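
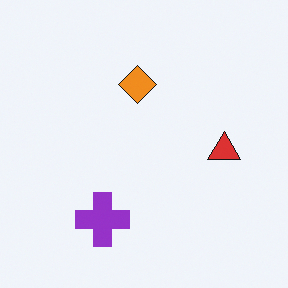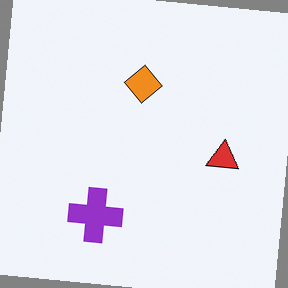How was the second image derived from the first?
The transformation is: rotated clockwise by a few degrees.

Every shape is tilted by the same angle and the image corners show triangular fill wedges — a whole-image rotation by a non-right angle.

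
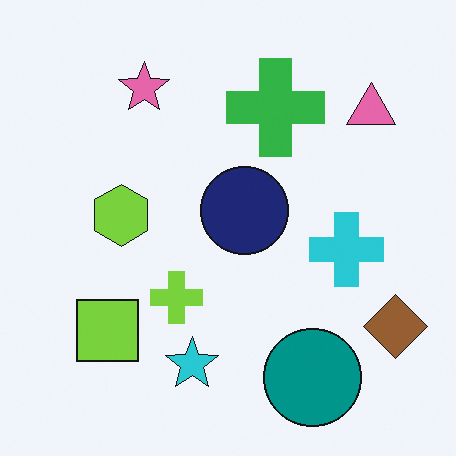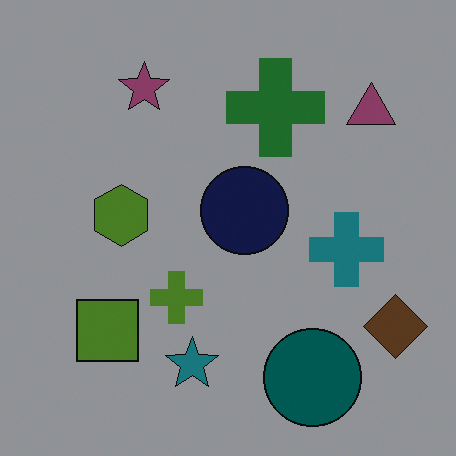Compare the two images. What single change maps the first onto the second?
The transformation is: noticeably darkened.

Every pixel — background and shapes alike — is uniformly darkened.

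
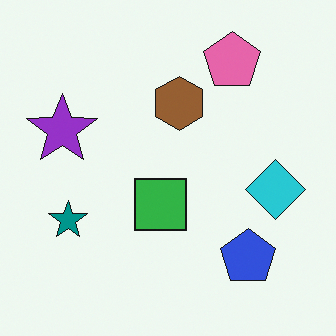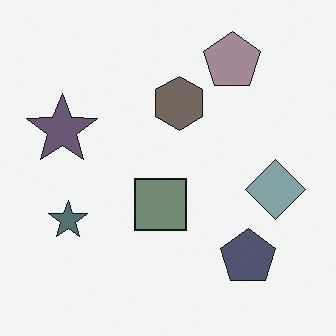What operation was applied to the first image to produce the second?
The transformation is: heavily desaturated.

All colors are more muted and greyish — a global saturation change.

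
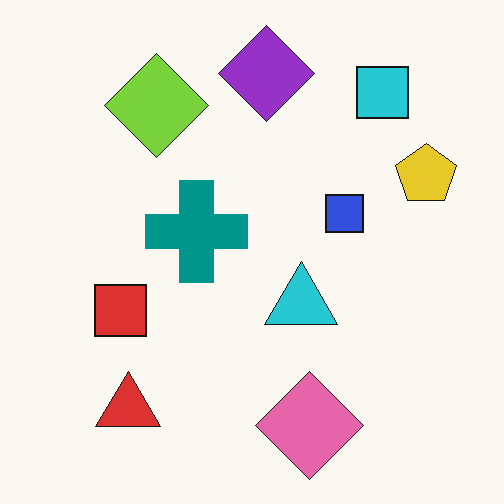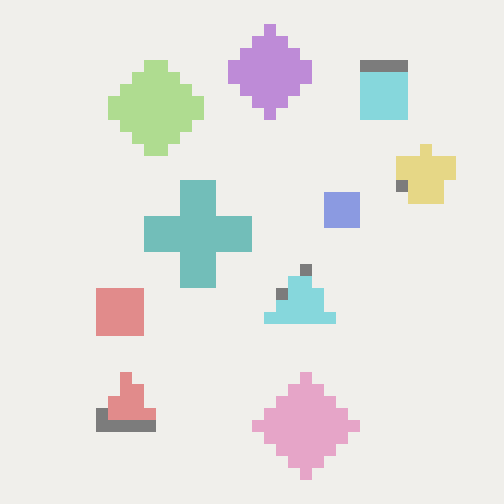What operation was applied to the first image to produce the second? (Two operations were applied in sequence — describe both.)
The second image is the first given much lower contrast, then coarsely pixelated.

Tones are pushed toward mid-grey across the whole image — a global contrast change. Shapes are reduced to large square blocks; fine edges and outlines are lost — a downscale-then-upscale (mosaic) effect.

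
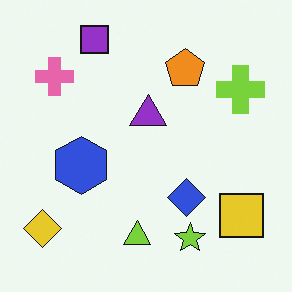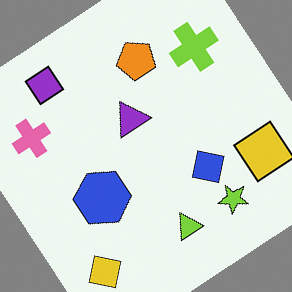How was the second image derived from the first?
This is the original image rotated counter-clockwise by a large amount — several tens of degrees.

Every shape is tilted by the same angle and the image corners show triangular fill wedges — a whole-image rotation by a non-right angle.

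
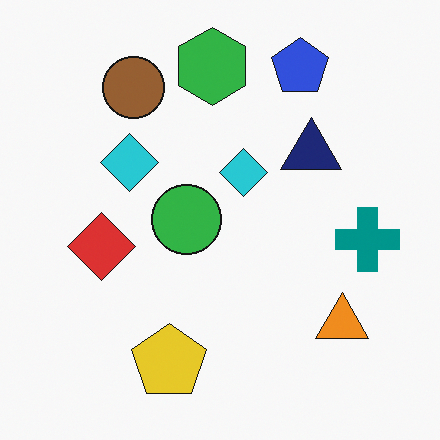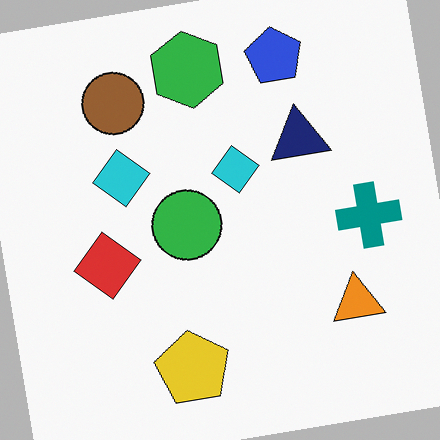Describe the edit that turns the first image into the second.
The second image is the first rotated counter-clockwise by a slight angle.

Every shape is tilted by the same angle and the image corners show triangular fill wedges — a whole-image rotation by a non-right angle.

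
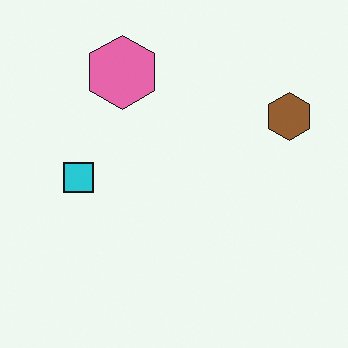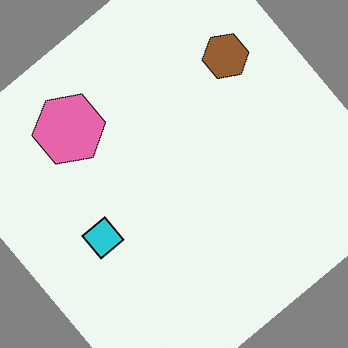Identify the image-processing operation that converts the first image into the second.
The image was rotated counter-clockwise by a large amount — several tens of degrees.

Every shape is tilted by the same angle and the image corners show triangular fill wedges — a whole-image rotation by a non-right angle.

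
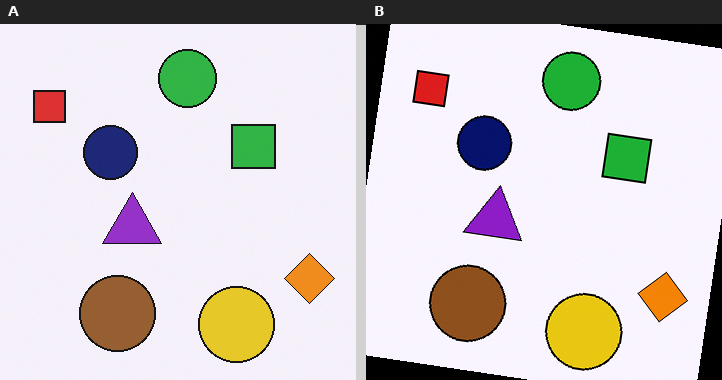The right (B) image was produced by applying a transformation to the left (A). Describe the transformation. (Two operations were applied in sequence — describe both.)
The transformation is: rotated clockwise by a slight angle, then given slightly increased contrast.

Every shape is tilted by the same angle and the image corners show triangular fill wedges — a whole-image rotation by a non-right angle. Tones are pushed away from mid-grey across the whole image — a global contrast change.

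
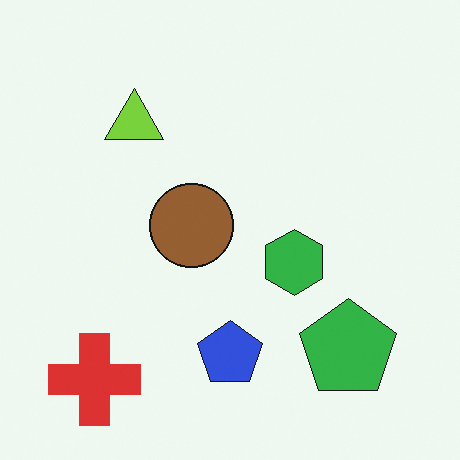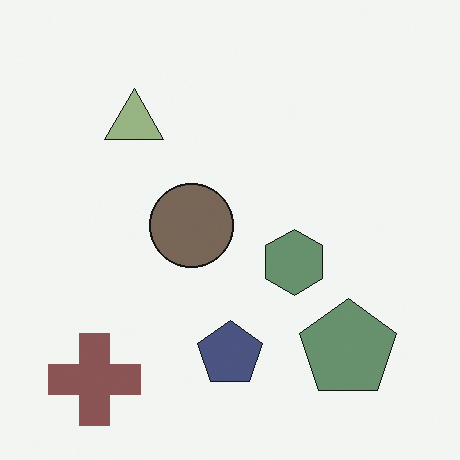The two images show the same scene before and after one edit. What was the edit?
The transformation is: made much more muted (saturation change).

All colors are more muted and greyish — a global saturation change.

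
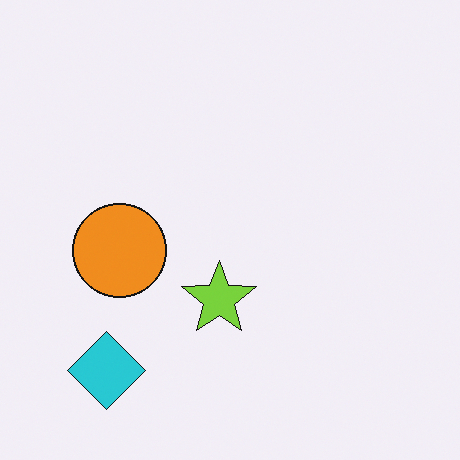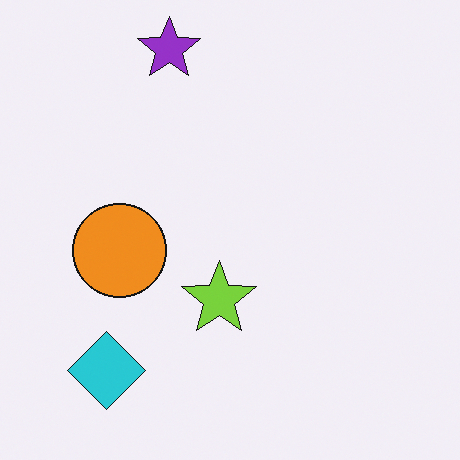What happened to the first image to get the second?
It was overlaid with an additional purple star.

A purple star appears in the second image that is absent from the first.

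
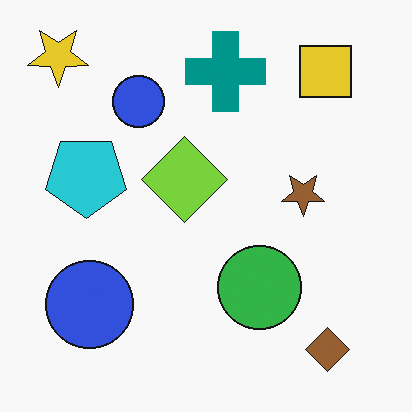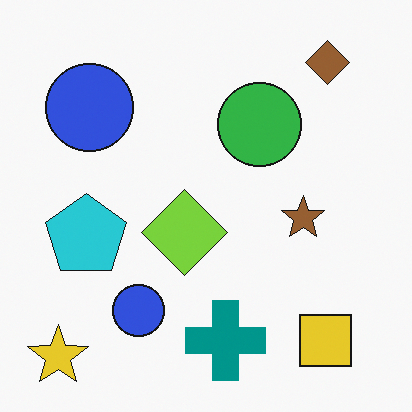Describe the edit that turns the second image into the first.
The first image is the second flipped vertically (top ↔ bottom).

The yellow star is in the bottom-left of the second image and the top-left of the first — shapes on opposite sides of the horizontal midline have swapped in a mirror flip.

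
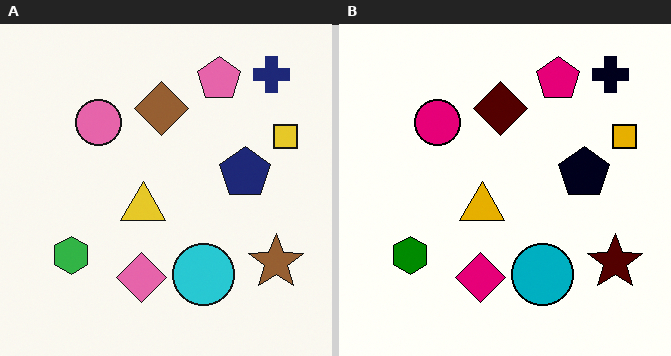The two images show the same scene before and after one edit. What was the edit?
This is the original image boosted in contrast.

Tones are pushed away from mid-grey across the whole image — a global contrast change.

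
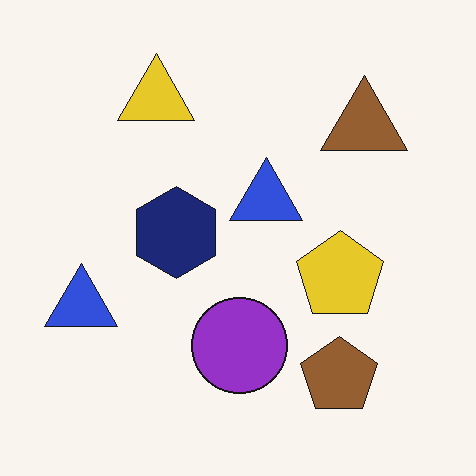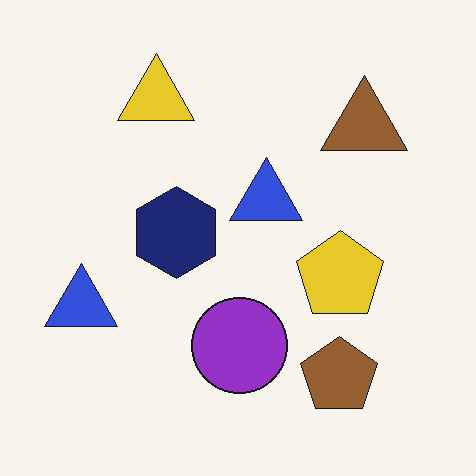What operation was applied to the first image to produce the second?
This is the original image given moderate JPEG compression.

Blocky 8×8 compression artifacts appear around shape edges and the flat background shows ringing — characteristic JPEG degradation.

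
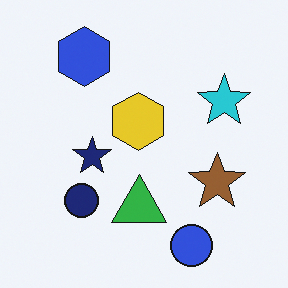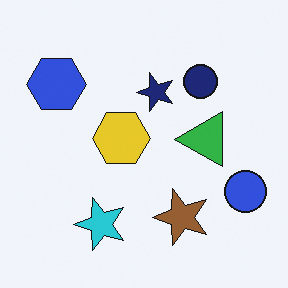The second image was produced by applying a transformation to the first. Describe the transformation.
The transformation is: transposed (reflected across the top-left ↔ bottom-right diagonal).

Shapes have swapped their row and column positions — what was in the top-right is now in the bottom-left — a diagonal reflection.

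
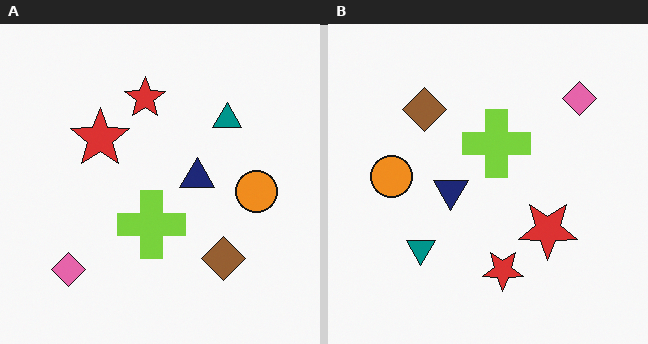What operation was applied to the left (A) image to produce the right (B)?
It was rotated 180°.

The pink diamond sits in the bottom-left of the left (A) image and the top-right of the right (B) — consistent with a whole-image 180° rotation.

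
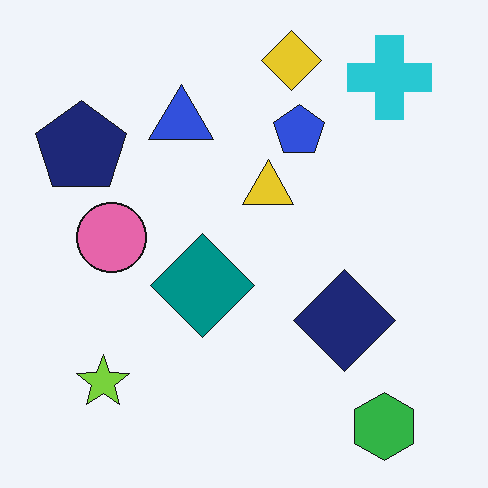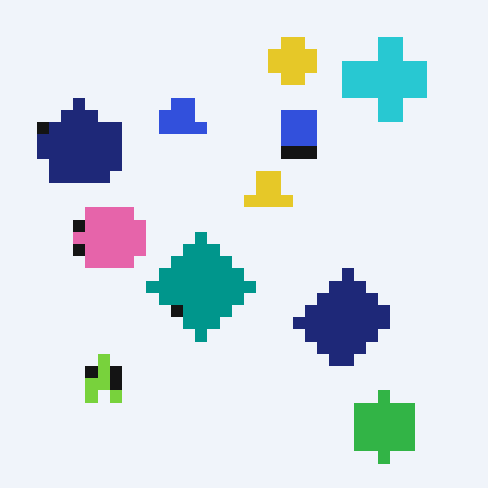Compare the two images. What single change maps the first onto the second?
This is the original image heavily pixelated into large blocks.

Shapes are reduced to large square blocks; fine edges and outlines are lost — a downscale-then-upscale (mosaic) effect.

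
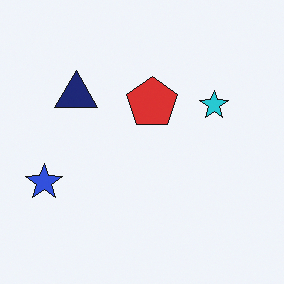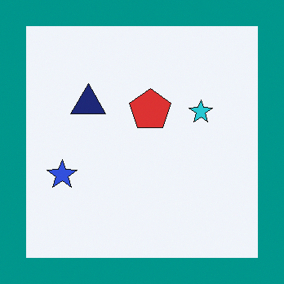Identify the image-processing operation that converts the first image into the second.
It was framed with a teal border.

A solid teal frame runs around the edge of the second image, with the content slightly shrunk inside it.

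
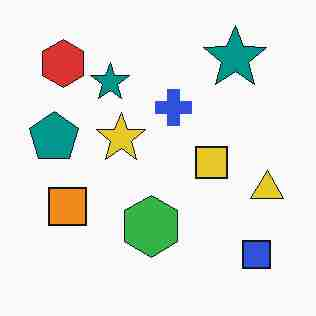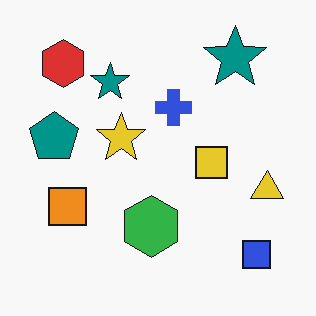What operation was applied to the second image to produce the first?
The image was heavily JPEG-compressed with obvious blocking artifacts.

Blocky 8×8 compression artifacts appear around shape edges and the flat background shows ringing — characteristic JPEG degradation.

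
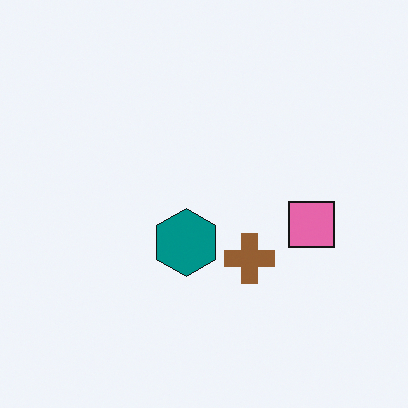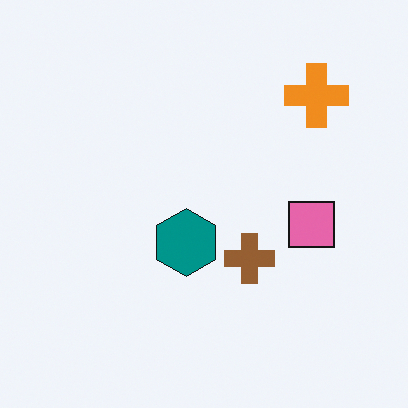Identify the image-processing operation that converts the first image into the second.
It was overlaid with an additional orange cross.

An orange cross appears in the second image that is absent from the first.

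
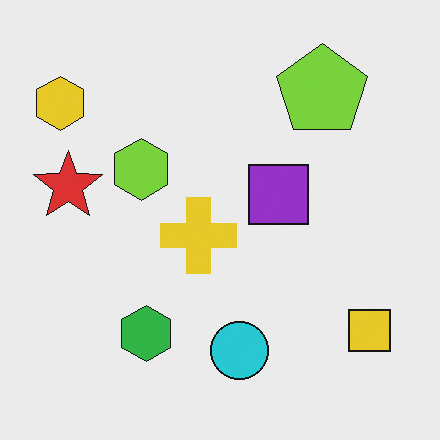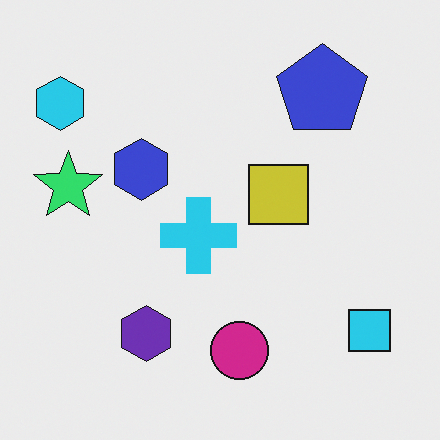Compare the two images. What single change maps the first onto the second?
Hue-shifted by a moderate amount.

Every shape's color has rotated by the same amount around the hue wheel — a uniform hue shift.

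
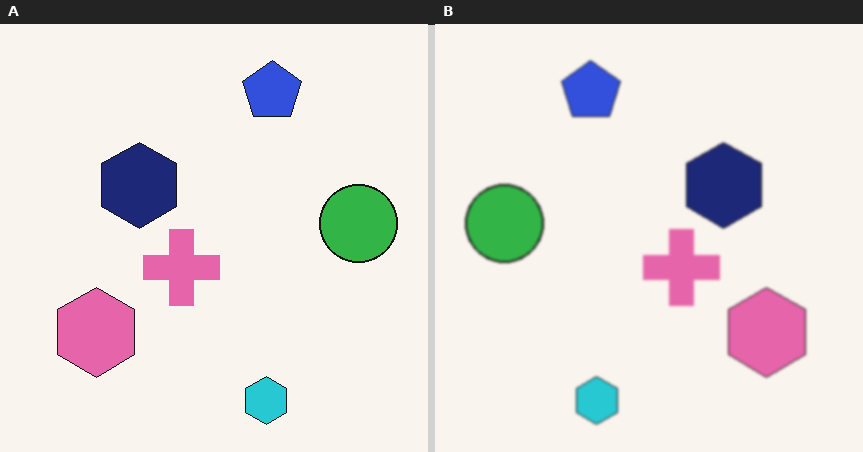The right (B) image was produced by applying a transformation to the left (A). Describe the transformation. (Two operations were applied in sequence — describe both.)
The right (B) image is the left (A) flipped horizontally (left ↔ right), then slightly softened.

The green circle is in the right of the left (A) image and the left of the right (B) — shapes on opposite sides of the vertical midline have swapped in a mirror flip. Shape edges and outlines are uniformly softened across the whole image.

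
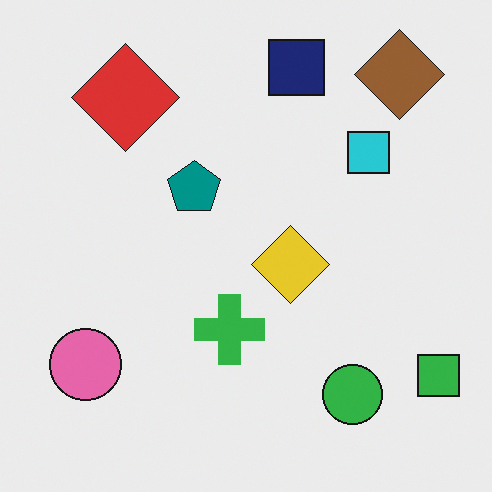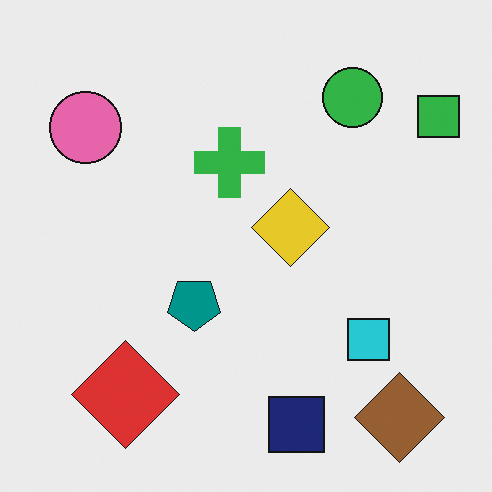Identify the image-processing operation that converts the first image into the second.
It was flipped vertically (top ↔ bottom).

The navy square is in the top of the first image and the bottom of the second — shapes on opposite sides of the horizontal midline have swapped in a mirror flip.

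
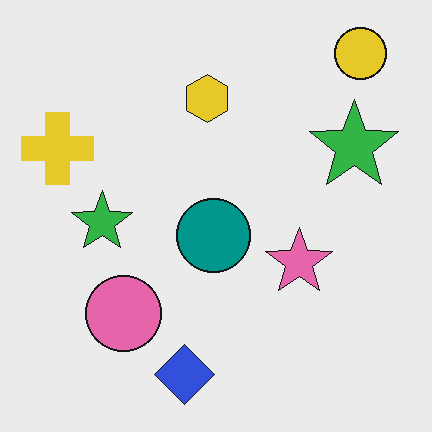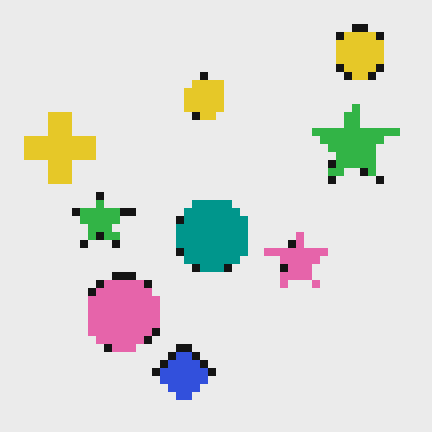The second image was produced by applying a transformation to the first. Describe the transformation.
The image was moderately pixelated.

Shapes are reduced to large square blocks; fine edges and outlines are lost — a downscale-then-upscale (mosaic) effect.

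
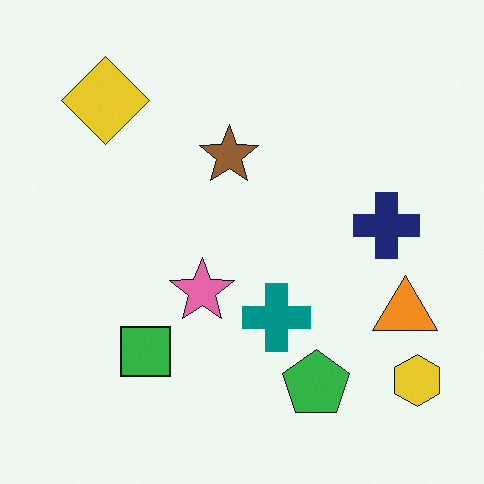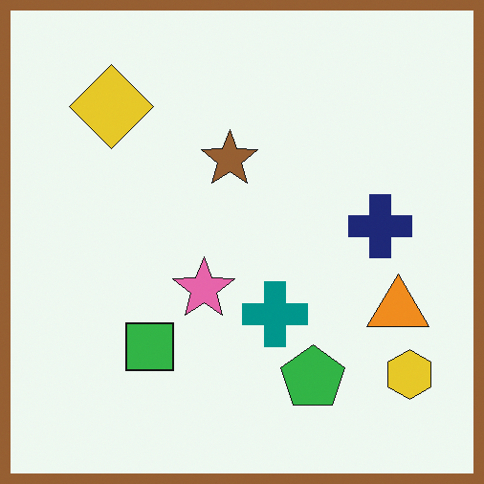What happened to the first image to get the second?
The second image is the first framed with a brown border.

A solid brown frame runs around the edge of the second image, with the content slightly shrunk inside it.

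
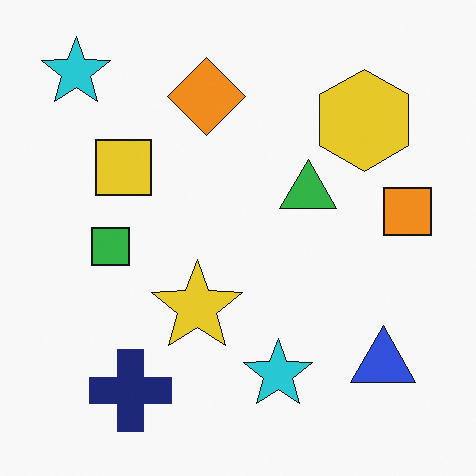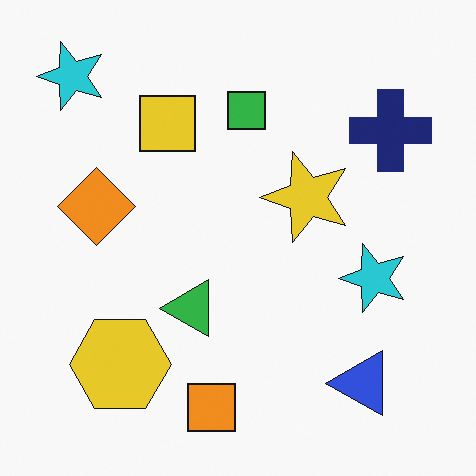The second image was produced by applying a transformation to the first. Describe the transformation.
It was transposed (reflected across the top-left ↔ bottom-right diagonal).

Shapes have swapped their row and column positions — what was in the top-right is now in the bottom-left — a diagonal reflection.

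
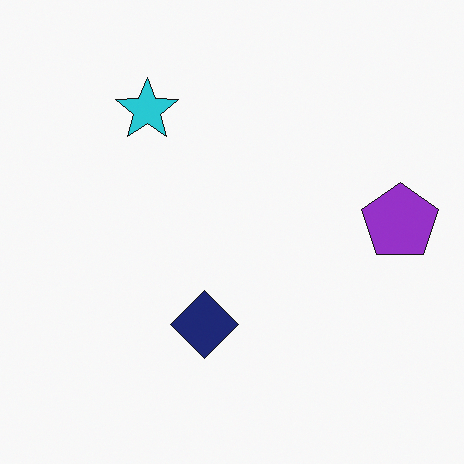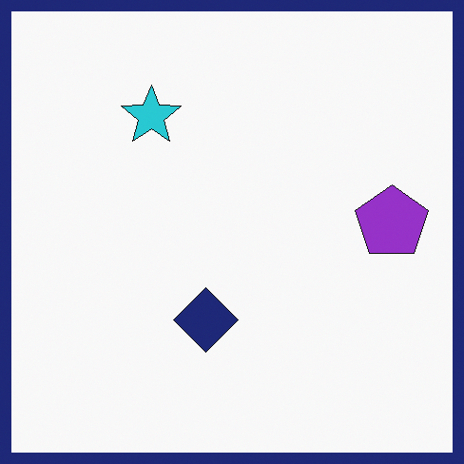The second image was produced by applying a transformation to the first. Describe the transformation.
It was framed with a navy border.

A solid navy frame runs around the edge of the second image, with the content slightly shrunk inside it.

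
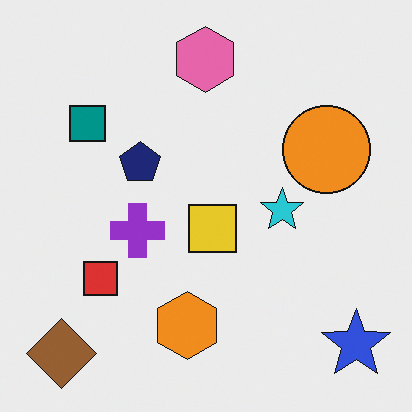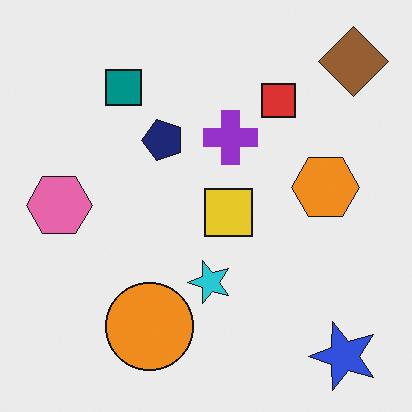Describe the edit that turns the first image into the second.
Transposed (reflected across the top-left ↔ bottom-right diagonal).

Shapes have swapped their row and column positions — what was in the top-right is now in the bottom-left — a diagonal reflection.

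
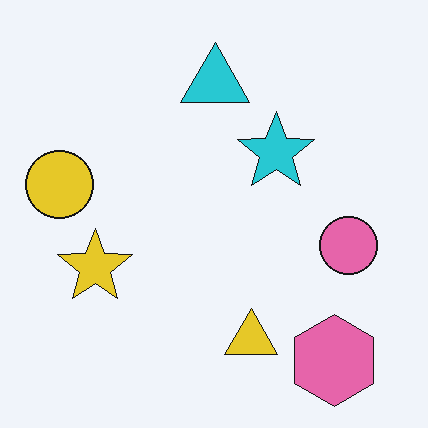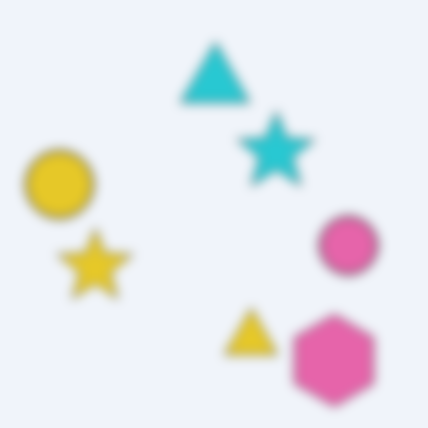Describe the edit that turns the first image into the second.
This is the original image heavily blurred.

Shape edges and outlines are uniformly softened across the whole image.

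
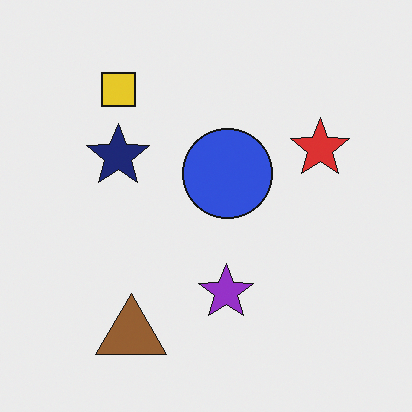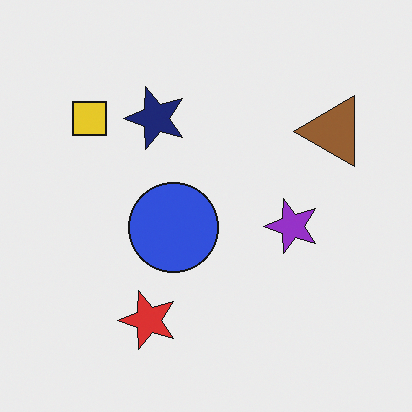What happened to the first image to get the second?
The transformation is: transposed (reflected across the top-left ↔ bottom-right diagonal).

Shapes have swapped their row and column positions — what was in the top-right is now in the bottom-left — a diagonal reflection.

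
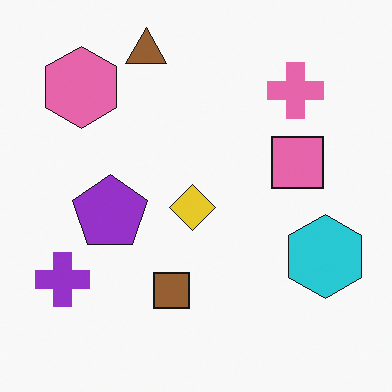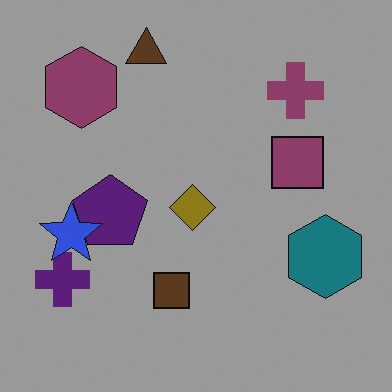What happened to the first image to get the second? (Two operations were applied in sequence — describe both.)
The transformation is: substantially darkened, then overlaid with an additional blue star.

Every pixel — background and shapes alike — is uniformly darkened. A blue star appears in the second image that is absent from the first.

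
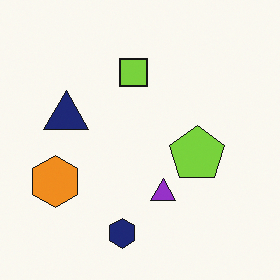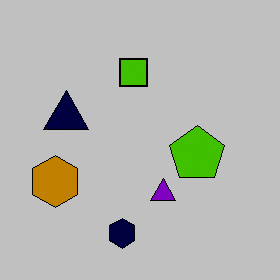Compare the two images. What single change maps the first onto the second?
The image was aggressively posterized.

Each flat color has snapped to a coarser quantized level — most visibly, the near-white background has dropped to a flat grey.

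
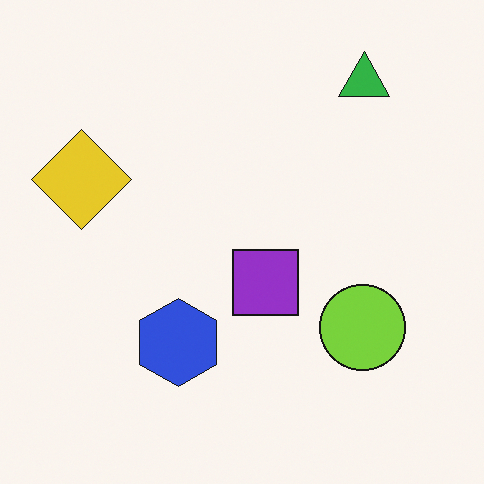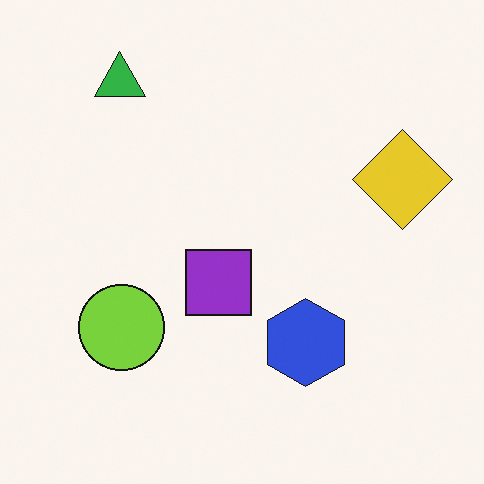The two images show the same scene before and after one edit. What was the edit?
The image was flipped horizontally (left ↔ right).

The yellow diamond is in the left of the first image and the right of the second — shapes on opposite sides of the vertical midline have swapped in a mirror flip.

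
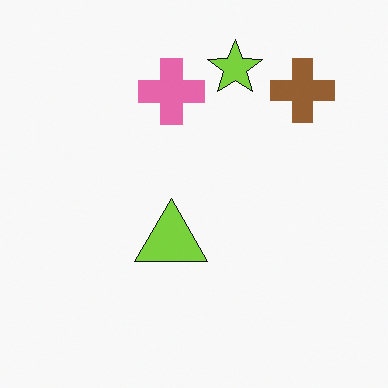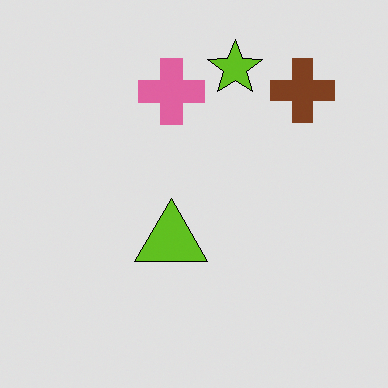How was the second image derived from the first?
The transformation is: posterized to a reduced palette.

Each flat color has snapped to a coarser quantized level — most visibly, the near-white background has dropped to a flat grey.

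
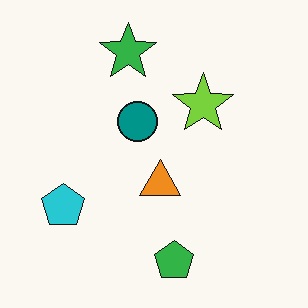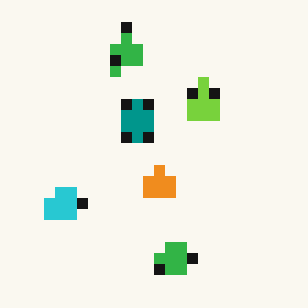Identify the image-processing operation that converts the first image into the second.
It was coarsely pixelated.

Shapes are reduced to large square blocks; fine edges and outlines are lost — a downscale-then-upscale (mosaic) effect.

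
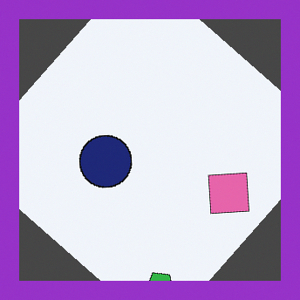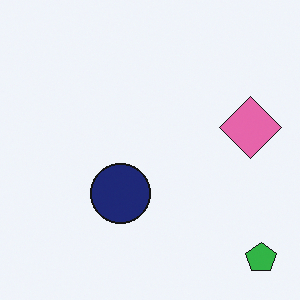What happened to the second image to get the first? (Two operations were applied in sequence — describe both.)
The image was rotated clockwise by a large amount — several tens of degrees, then framed with a purple border.

Every shape is tilted by the same angle and the image corners show triangular fill wedges — a whole-image rotation by a non-right angle. A solid purple frame runs around the edge of the first image, with the content slightly shrunk inside it.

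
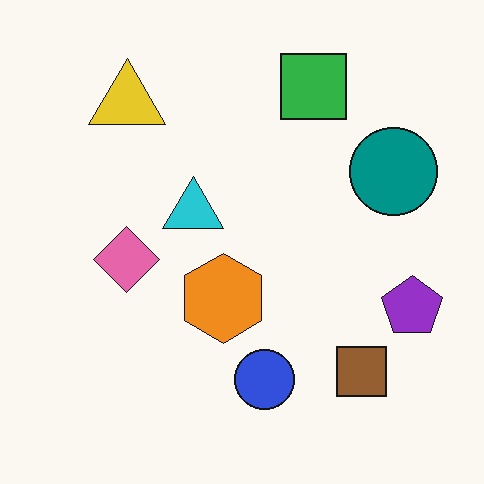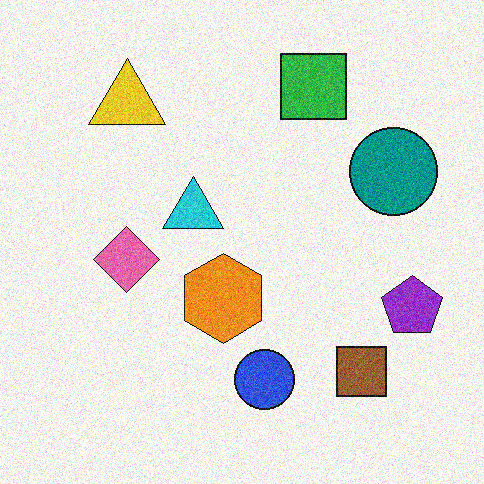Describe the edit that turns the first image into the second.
The image was degraded with visible gaussian noise.

Random speckle covers the whole image, including the flat background.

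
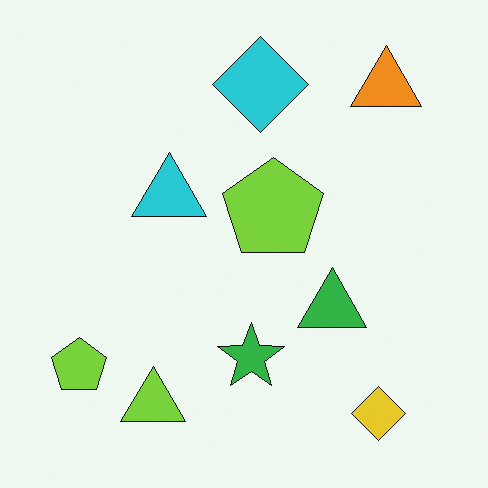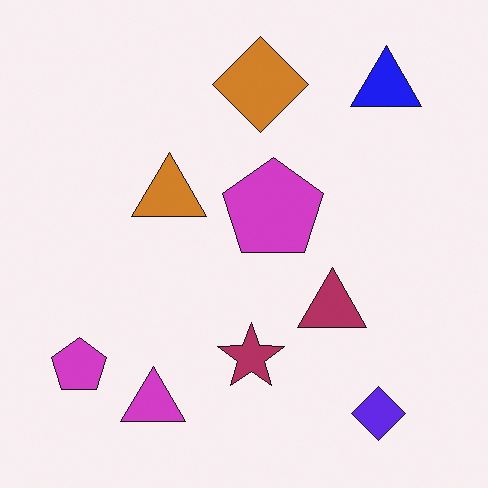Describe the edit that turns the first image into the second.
The second image is the first hue-shifted through roughly half the color wheel.

Every shape's color has rotated by the same amount around the hue wheel — a uniform hue shift.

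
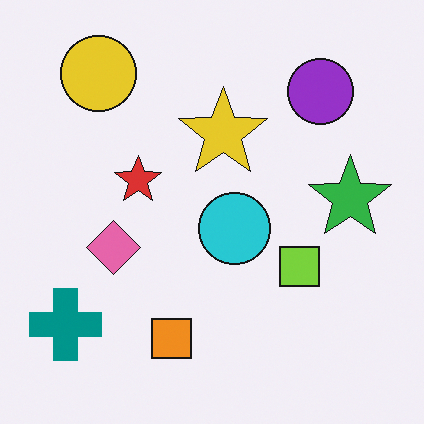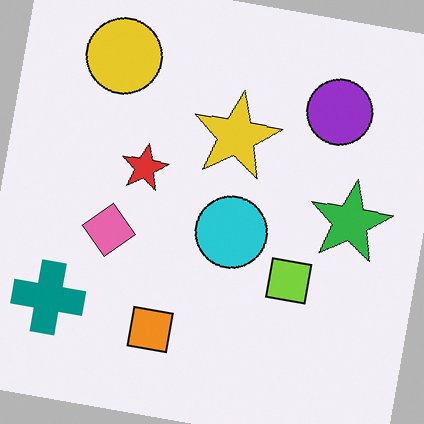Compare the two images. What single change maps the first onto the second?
This is the original image rotated clockwise by a few degrees.

Every shape is tilted by the same angle and the image corners show triangular fill wedges — a whole-image rotation by a non-right angle.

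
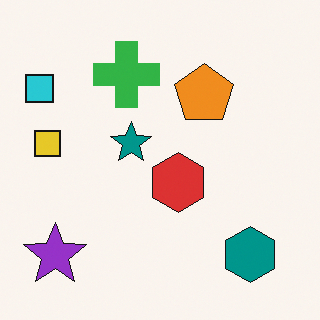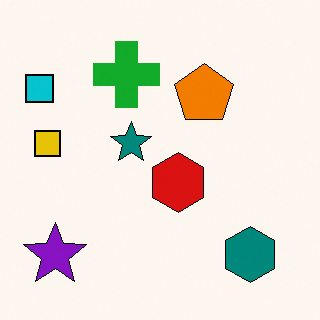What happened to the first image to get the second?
Given slightly increased contrast.

Tones are pushed away from mid-grey across the whole image — a global contrast change.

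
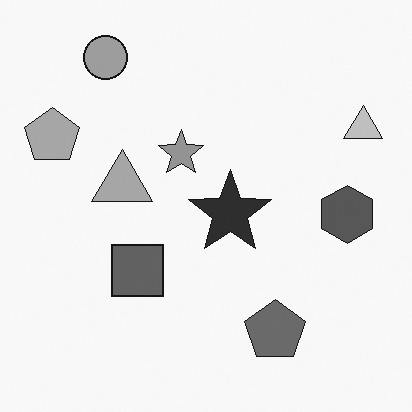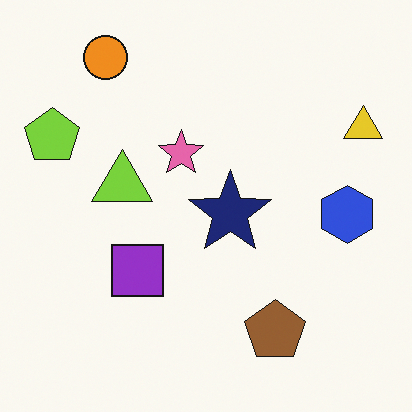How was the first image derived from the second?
It was converted to grayscale.

All color is removed — every shape is now a shade of grey.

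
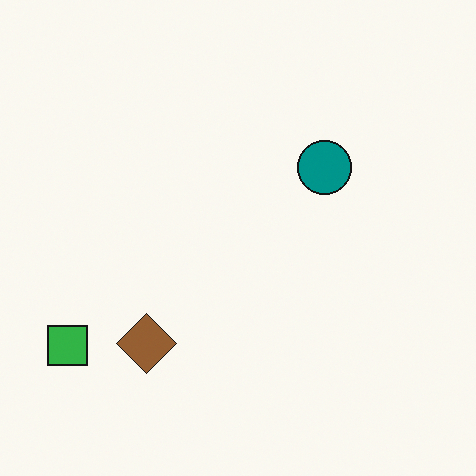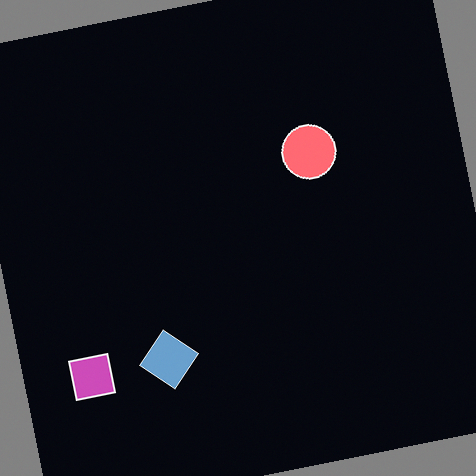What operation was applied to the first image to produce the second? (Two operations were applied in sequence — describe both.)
This is the original image color-inverted (negative), then rotated counter-clockwise by a small amount.

The light background has become dark and every shape's color is its complement — a photographic negative. Every shape is tilted by the same angle and the image corners show triangular fill wedges — a whole-image rotation by a non-right angle.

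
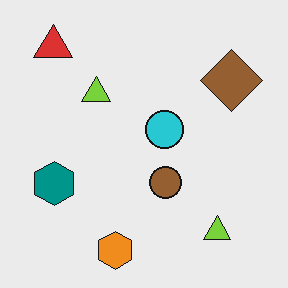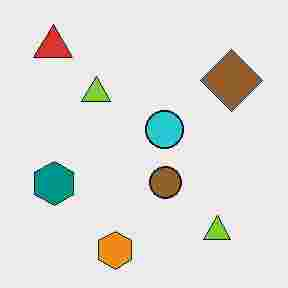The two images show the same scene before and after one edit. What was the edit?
This is the original image heavily JPEG-compressed with obvious blocking artifacts.

Blocky 8×8 compression artifacts appear around shape edges and the flat background shows ringing — characteristic JPEG degradation.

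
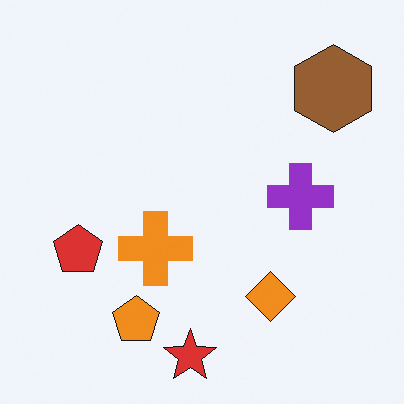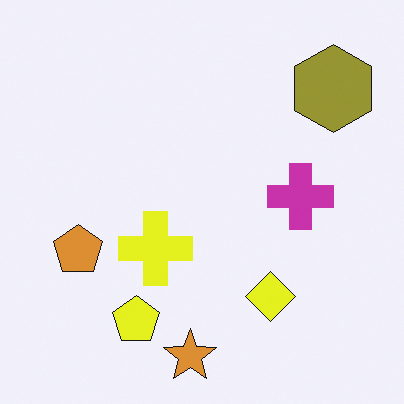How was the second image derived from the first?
The image was hue-shifted by a small amount.

Every shape's color has rotated by the same amount around the hue wheel — a uniform hue shift.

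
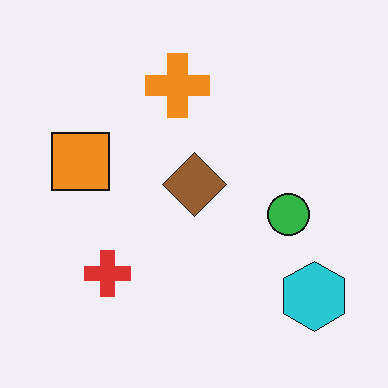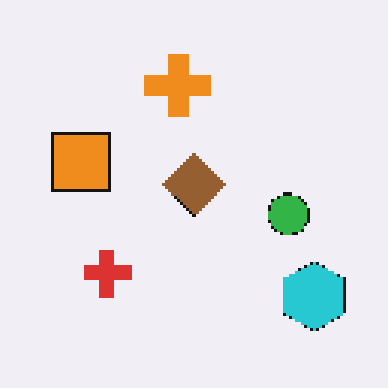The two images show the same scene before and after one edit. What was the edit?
The image was lightly pixelated (a mild mosaic effect).

Shapes are reduced to large square blocks; fine edges and outlines are lost — a downscale-then-upscale (mosaic) effect.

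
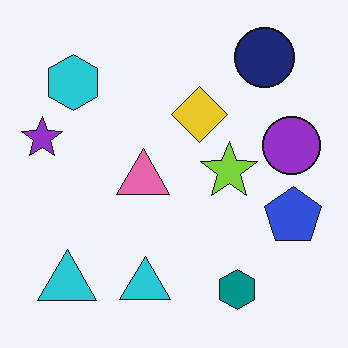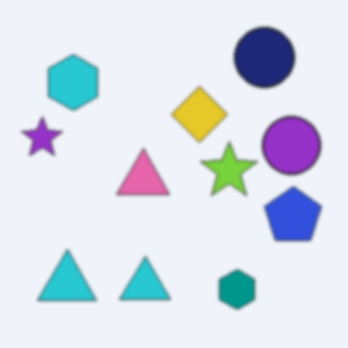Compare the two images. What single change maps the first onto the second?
The second image is the first given a subtle gaussian blur.

Shape edges and outlines are uniformly softened across the whole image.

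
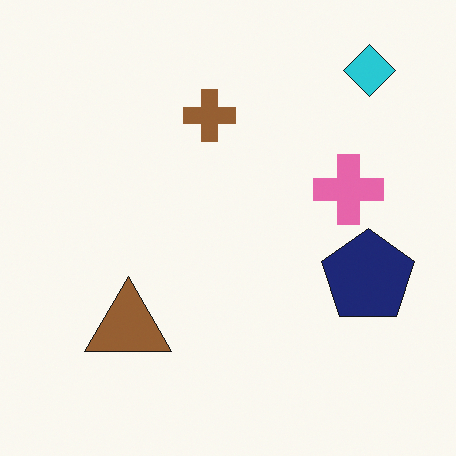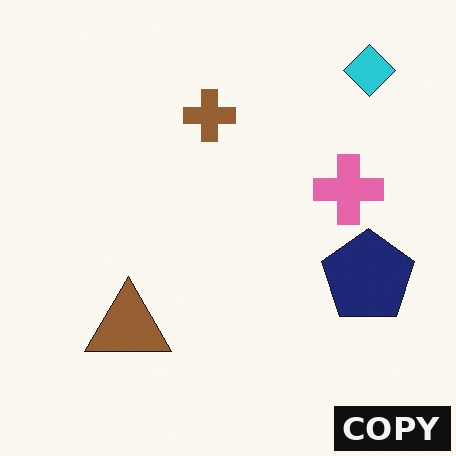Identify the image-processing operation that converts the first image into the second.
The transformation is: watermarked with the text "COPY" in the lower-right corner.

A dark label reading "COPY" appears in the lower-right corner.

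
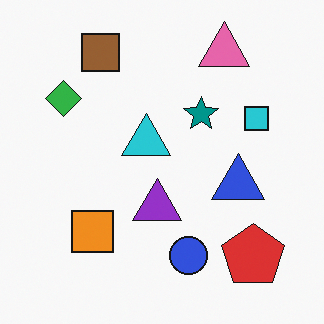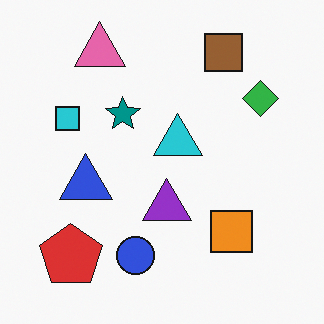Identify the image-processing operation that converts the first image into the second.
The second image is the first flipped horizontally (left ↔ right).

The green diamond is in the top-left of the first image and the top-right of the second — shapes on opposite sides of the vertical midline have swapped in a mirror flip.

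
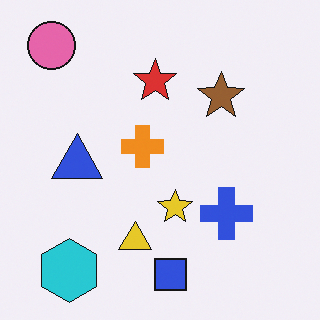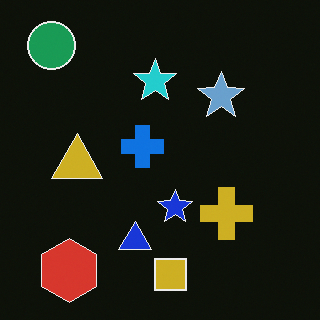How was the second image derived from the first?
It was color-inverted (negative).

The light background has become dark and every shape's color is its complement — a photographic negative.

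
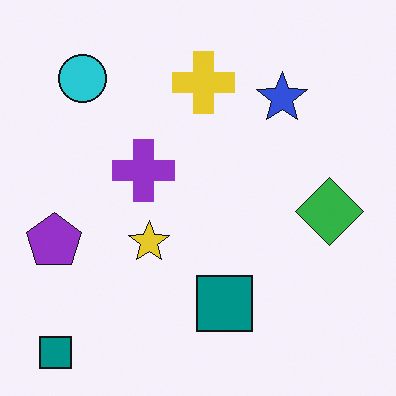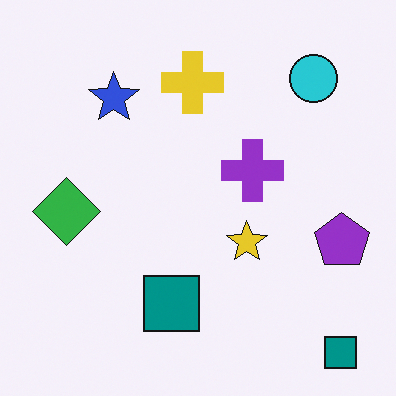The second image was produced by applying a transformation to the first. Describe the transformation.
The image was flipped horizontally (left ↔ right).

The purple pentagon is in the left of the first image and the right of the second — shapes on opposite sides of the vertical midline have swapped in a mirror flip.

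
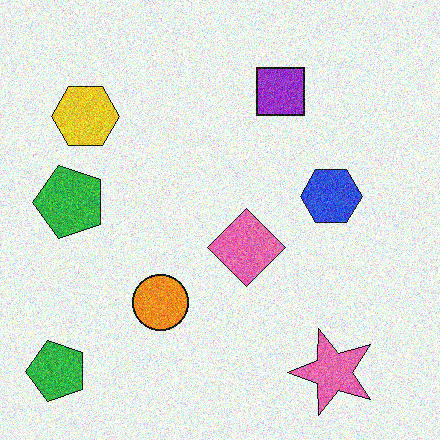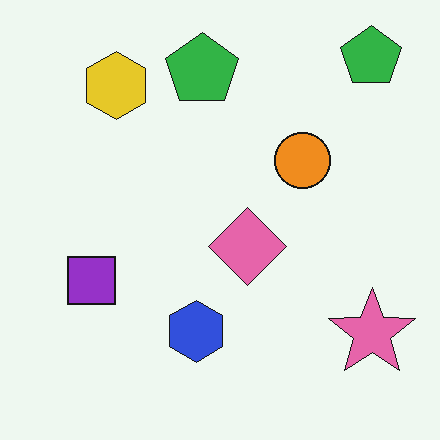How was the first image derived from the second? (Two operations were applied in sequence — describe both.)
It was degraded with visible gaussian noise, then transposed (reflected across the top-left ↔ bottom-right diagonal).

Random speckle covers the whole image, including the flat background. Shapes have swapped their row and column positions — what was in the top-right is now in the bottom-left — a diagonal reflection.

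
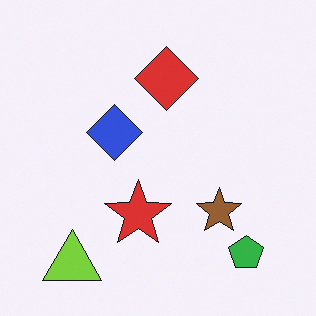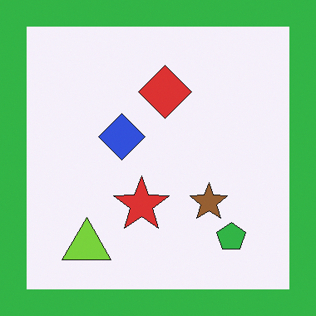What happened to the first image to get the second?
The transformation is: framed with a green border.

A solid green frame runs around the edge of the second image, with the content slightly shrunk inside it.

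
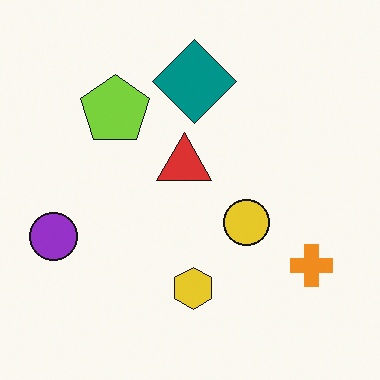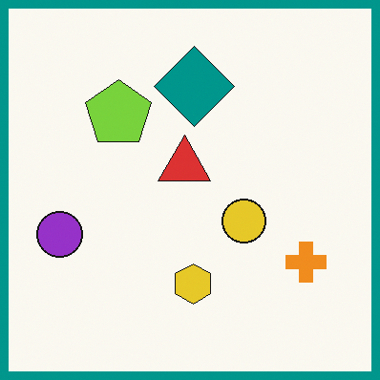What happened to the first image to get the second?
Framed with a teal border.

A solid teal frame runs around the edge of the second image, with the content slightly shrunk inside it.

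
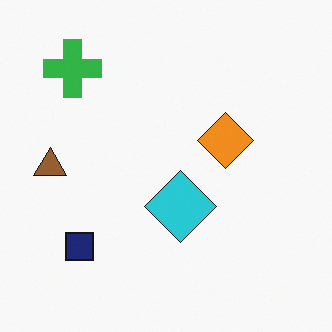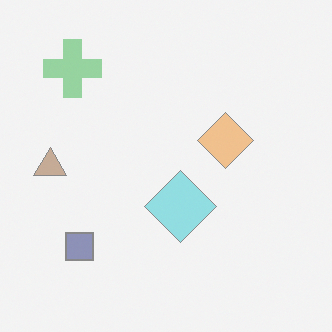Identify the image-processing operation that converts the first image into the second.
The second image is the first given much lower contrast.

Tones are pushed toward mid-grey across the whole image — a global contrast change.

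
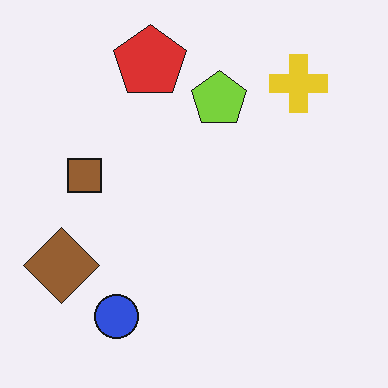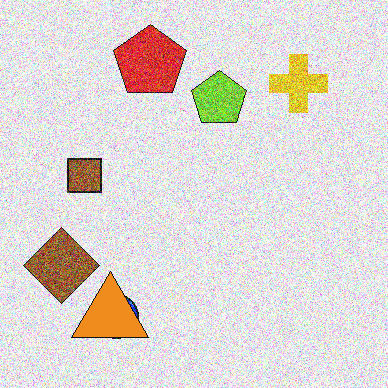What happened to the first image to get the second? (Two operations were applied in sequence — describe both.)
The image was degraded with strong gaussian noise, then overlaid with an additional orange triangle.

Random speckle covers the whole image, including the flat background. An orange triangle appears in the second image that is absent from the first.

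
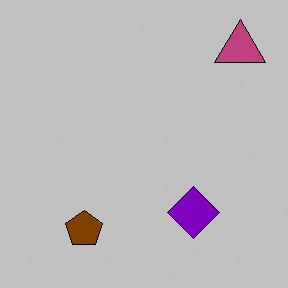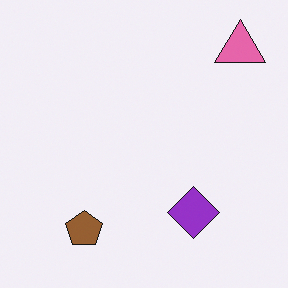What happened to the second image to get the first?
Heavily posterized to just a handful of flat colors.

Each flat color has snapped to a coarser quantized level — most visibly, the near-white background has dropped to a flat grey.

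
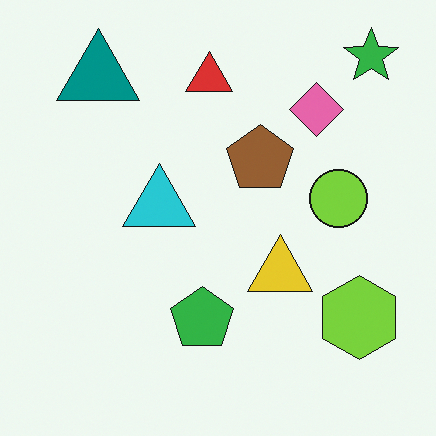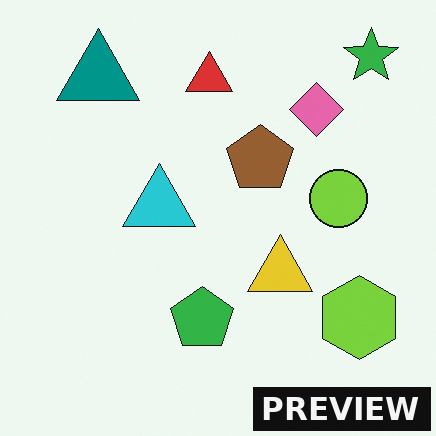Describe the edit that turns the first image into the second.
It was watermarked with the text "PREVIEW" in the lower-right corner.

A dark label reading "PREVIEW" appears in the lower-right corner.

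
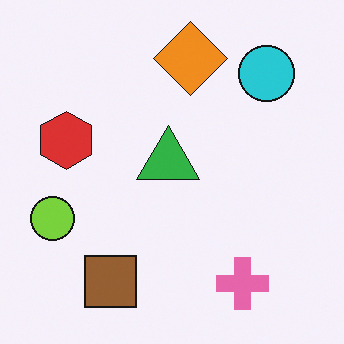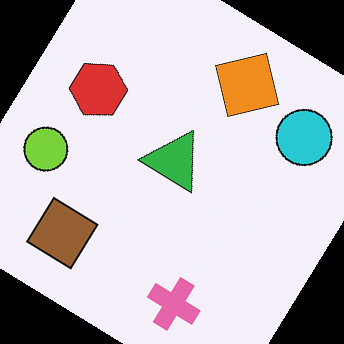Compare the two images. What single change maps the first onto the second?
The image was rotated clockwise by a large amount — several tens of degrees.

Every shape is tilted by the same angle and the image corners show triangular fill wedges — a whole-image rotation by a non-right angle.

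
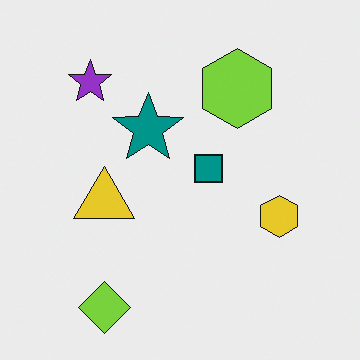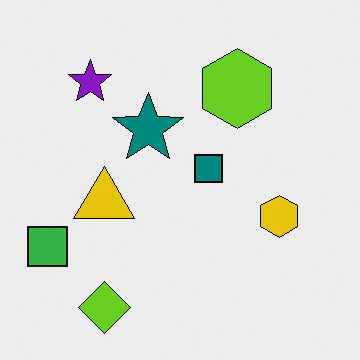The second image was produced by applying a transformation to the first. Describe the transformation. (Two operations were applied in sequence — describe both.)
The second image is the first given slightly increased contrast, then overlaid with an additional green square.

Tones are pushed away from mid-grey across the whole image — a global contrast change. A green square appears in the second image that is absent from the first.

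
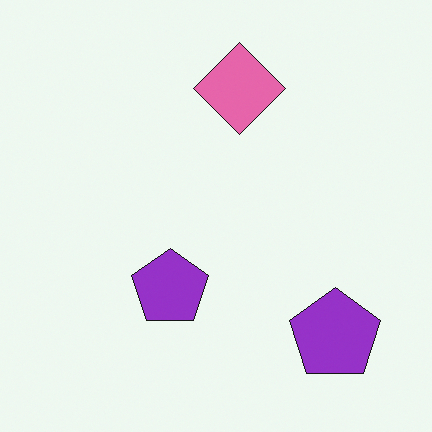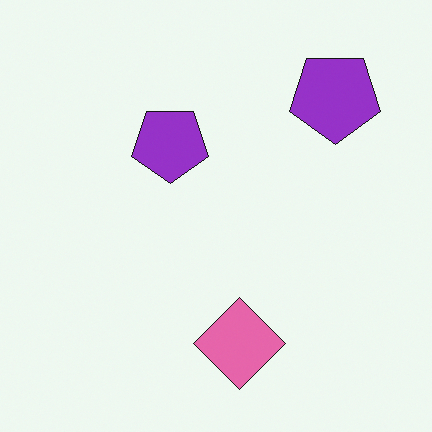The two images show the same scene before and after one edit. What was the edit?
This is the original image flipped vertically (top ↔ bottom).

The pink diamond is in the top of the first image and the bottom of the second — shapes on opposite sides of the horizontal midline have swapped in a mirror flip.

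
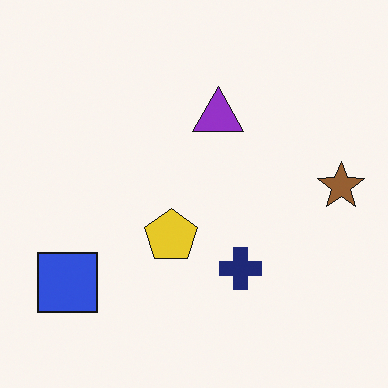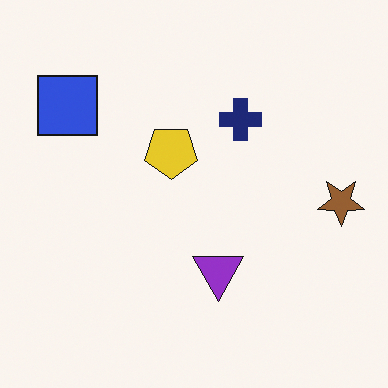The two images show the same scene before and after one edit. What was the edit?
This is the original image flipped vertically (top ↔ bottom).

The blue square is in the bottom-left of the first image and the top-left of the second — shapes on opposite sides of the horizontal midline have swapped in a mirror flip.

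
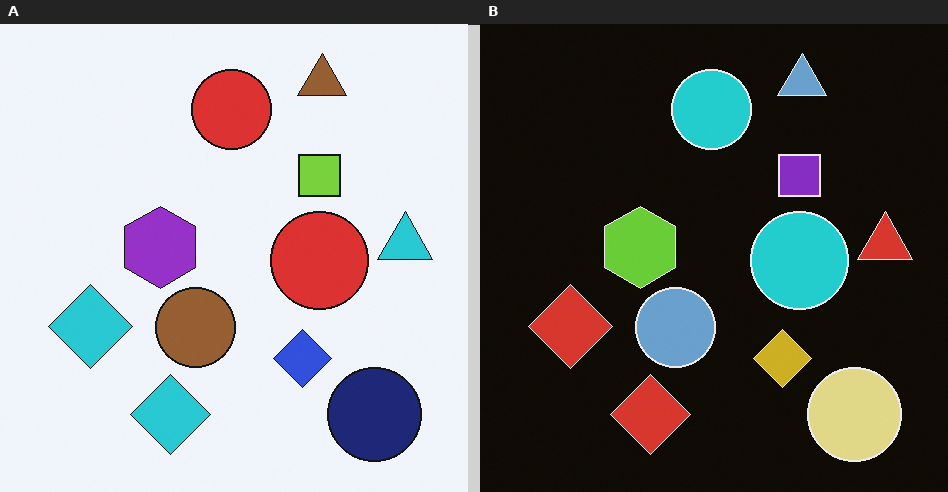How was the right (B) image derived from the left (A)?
The image was color-inverted (negative).

The light background has become dark and every shape's color is its complement — a photographic negative.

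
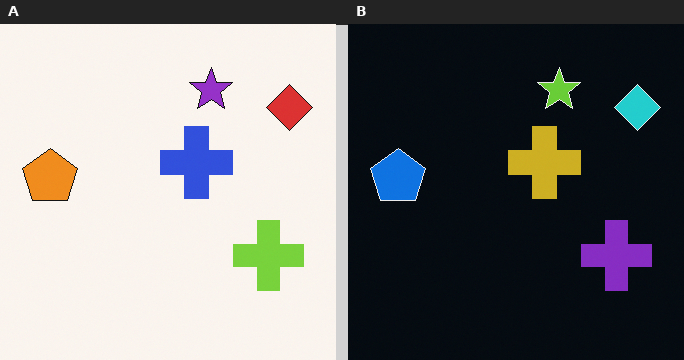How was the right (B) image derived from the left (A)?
This is the original image color-inverted (negative).

The light background has become dark and every shape's color is its complement — a photographic negative.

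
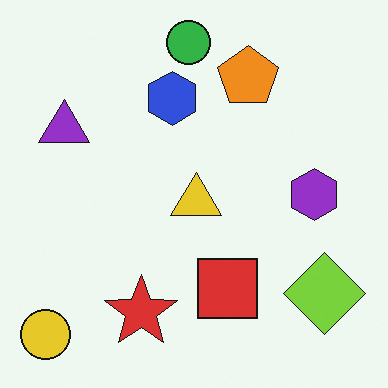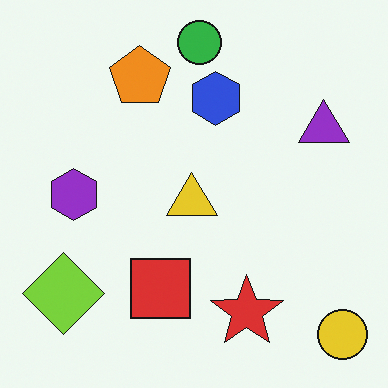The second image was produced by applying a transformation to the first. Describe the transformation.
The second image is the first flipped horizontally (left ↔ right).

The yellow circle is in the bottom-left of the first image and the bottom-right of the second — shapes on opposite sides of the vertical midline have swapped in a mirror flip.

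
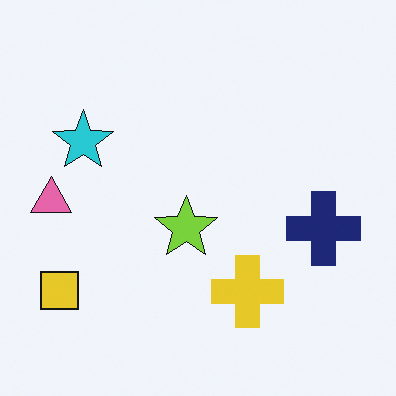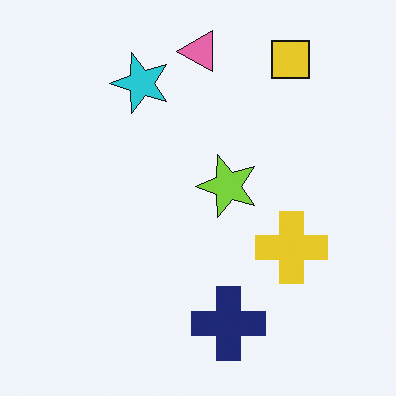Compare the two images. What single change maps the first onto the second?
The transformation is: transposed (reflected across the top-left ↔ bottom-right diagonal).

Shapes have swapped their row and column positions — what was in the top-right is now in the bottom-left — a diagonal reflection.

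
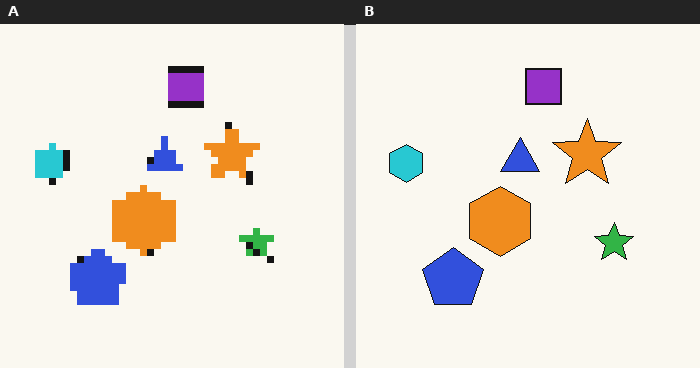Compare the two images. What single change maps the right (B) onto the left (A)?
The transformation is: moderately pixelated.

Shapes are reduced to large square blocks; fine edges and outlines are lost — a downscale-then-upscale (mosaic) effect.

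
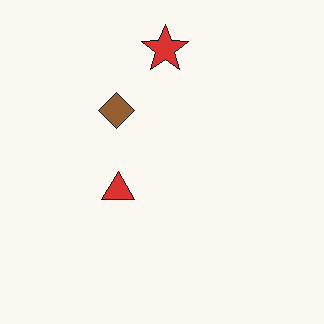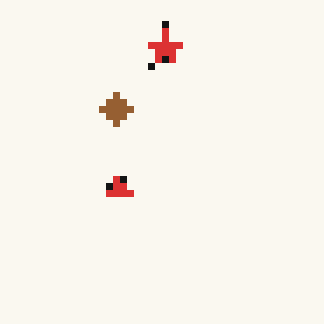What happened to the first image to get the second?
It was pixelated into visible square blocks.

Shapes are reduced to large square blocks; fine edges and outlines are lost — a downscale-then-upscale (mosaic) effect.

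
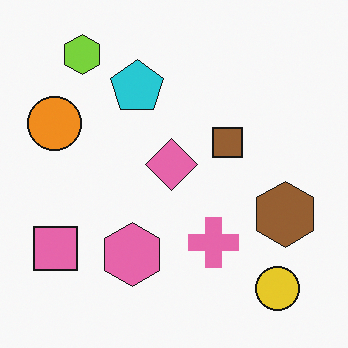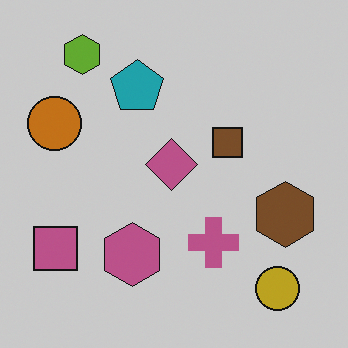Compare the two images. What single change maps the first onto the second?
Darkened a little.

Every pixel — background and shapes alike — is uniformly darkened.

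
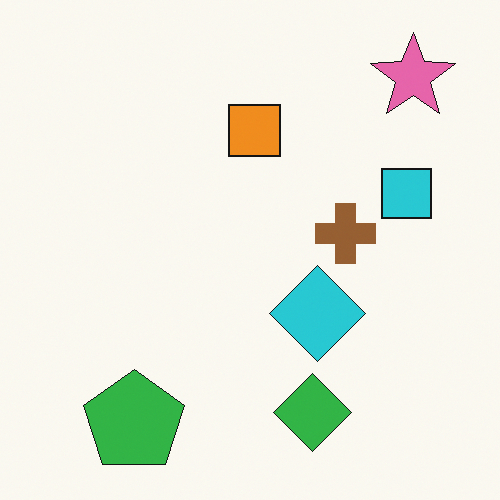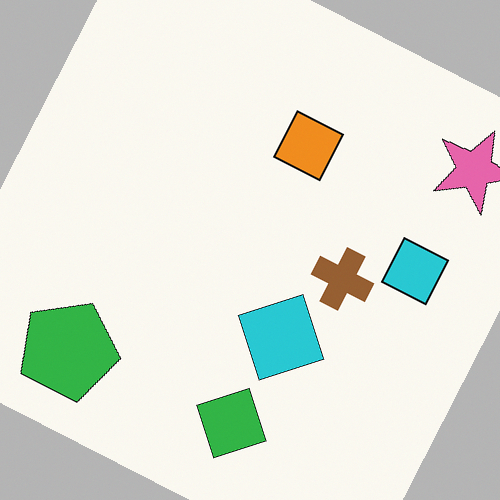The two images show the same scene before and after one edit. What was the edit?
This is the original image rotated clockwise by a clearly visible amount.

Every shape is tilted by the same angle and the image corners show triangular fill wedges — a whole-image rotation by a non-right angle.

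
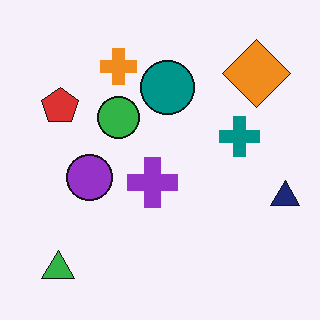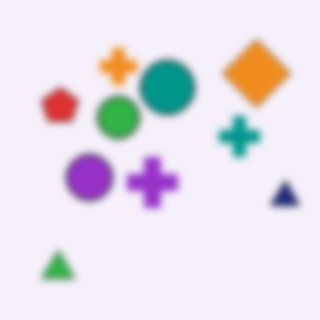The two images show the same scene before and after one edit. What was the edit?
The image was noticeably gaussian-blurred.

Shape edges and outlines are uniformly softened across the whole image.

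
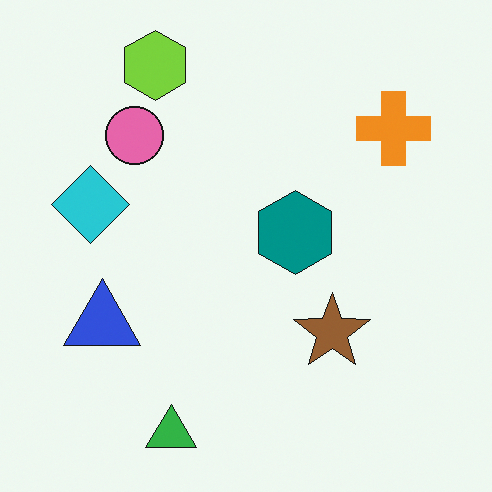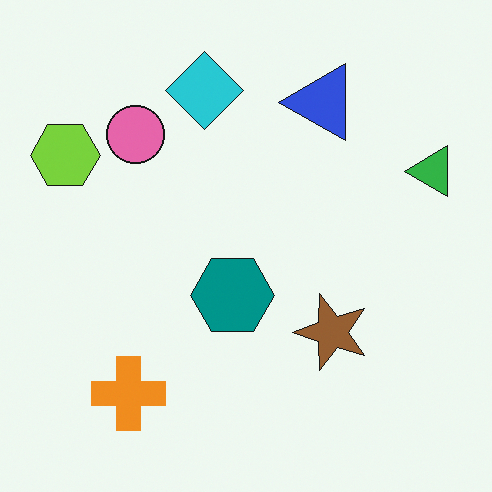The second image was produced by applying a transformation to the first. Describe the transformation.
The image was transposed (reflected across the top-left ↔ bottom-right diagonal).

Shapes have swapped their row and column positions — what was in the top-right is now in the bottom-left — a diagonal reflection.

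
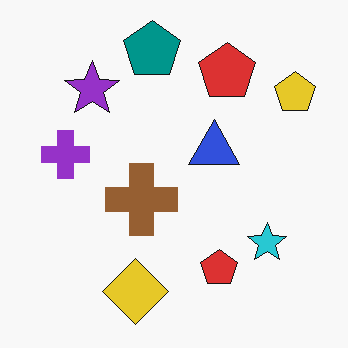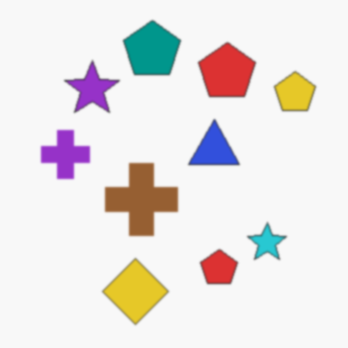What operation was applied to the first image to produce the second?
The second image is the first given a subtle gaussian blur.

Shape edges and outlines are uniformly softened across the whole image.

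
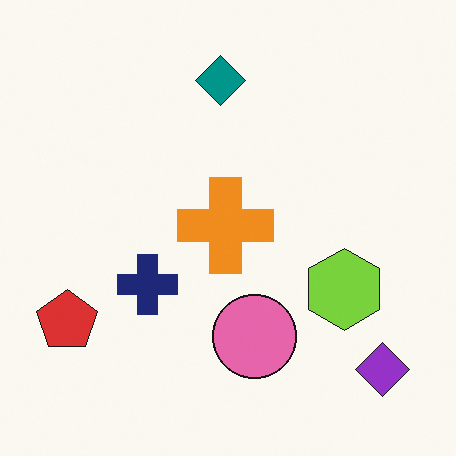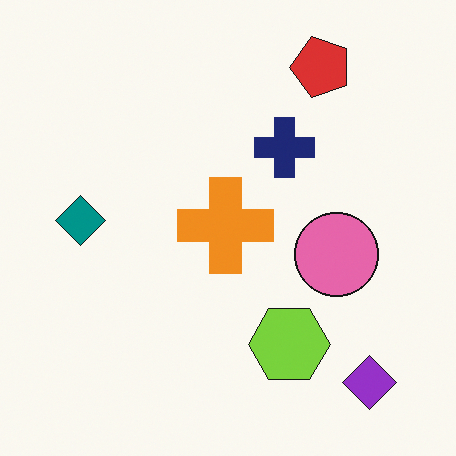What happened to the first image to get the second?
This is the original image transposed (reflected across the top-left ↔ bottom-right diagonal).

Shapes have swapped their row and column positions — what was in the top-right is now in the bottom-left — a diagonal reflection.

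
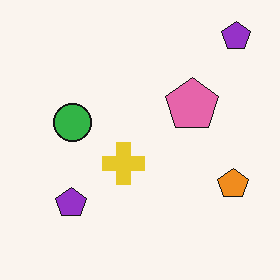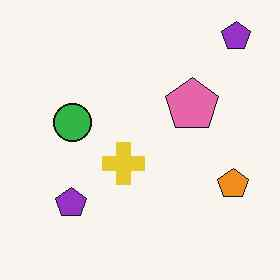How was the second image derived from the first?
This is the original image given moderate JPEG compression.

Blocky 8×8 compression artifacts appear around shape edges and the flat background shows ringing — characteristic JPEG degradation.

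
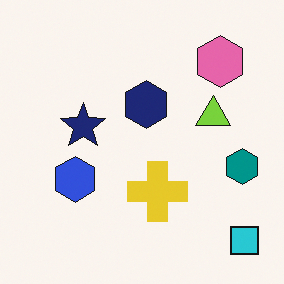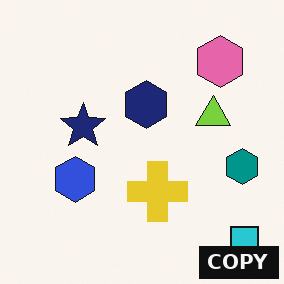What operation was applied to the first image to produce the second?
It was watermarked with the text "COPY" in the lower-right corner.

A dark label reading "COPY" appears in the lower-right corner.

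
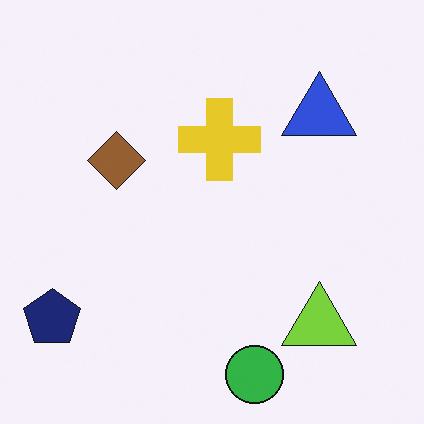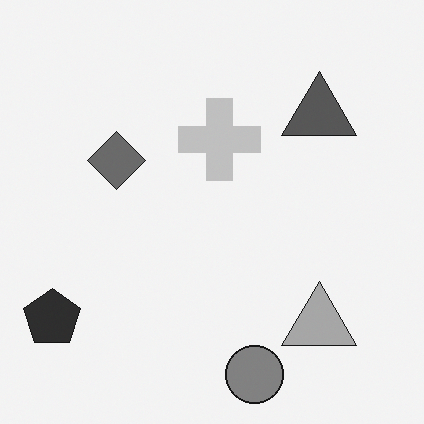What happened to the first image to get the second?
The image was converted to grayscale.

All color is removed — every shape is now a shade of grey.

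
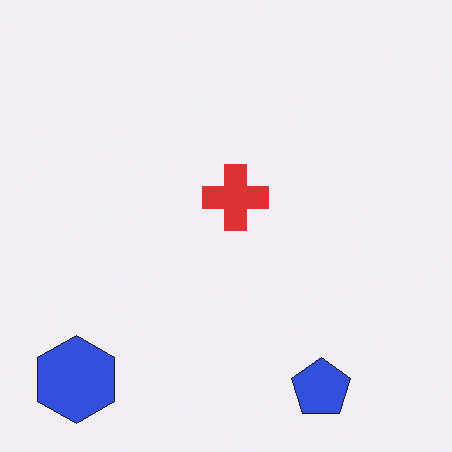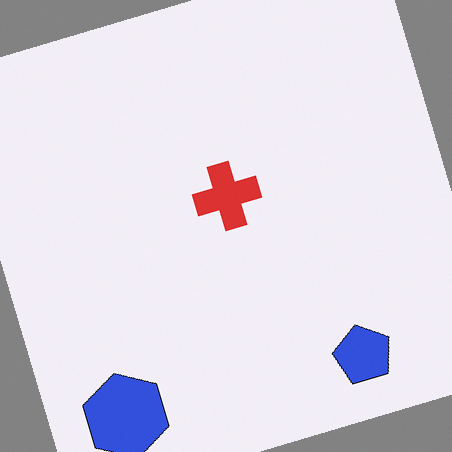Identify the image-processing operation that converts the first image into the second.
Rotated counter-clockwise by a clearly visible amount.

Every shape is tilted by the same angle and the image corners show triangular fill wedges — a whole-image rotation by a non-right angle.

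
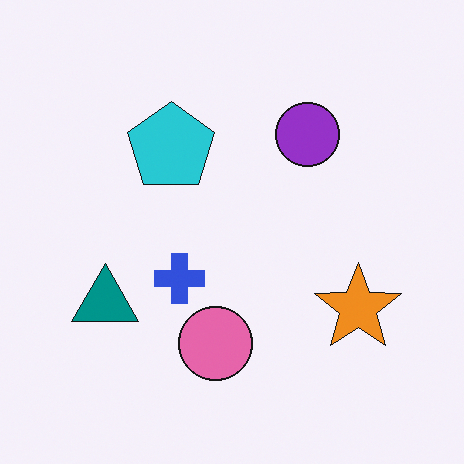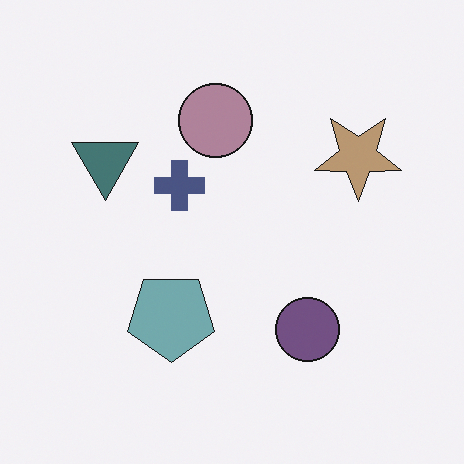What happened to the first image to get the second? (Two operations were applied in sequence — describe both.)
The image was made much more muted (saturation change), then flipped vertically (top ↔ bottom).

All colors are more muted and greyish — a global saturation change. The pink circle is in the bottom of the first image and the top of the second — shapes on opposite sides of the horizontal midline have swapped in a mirror flip.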